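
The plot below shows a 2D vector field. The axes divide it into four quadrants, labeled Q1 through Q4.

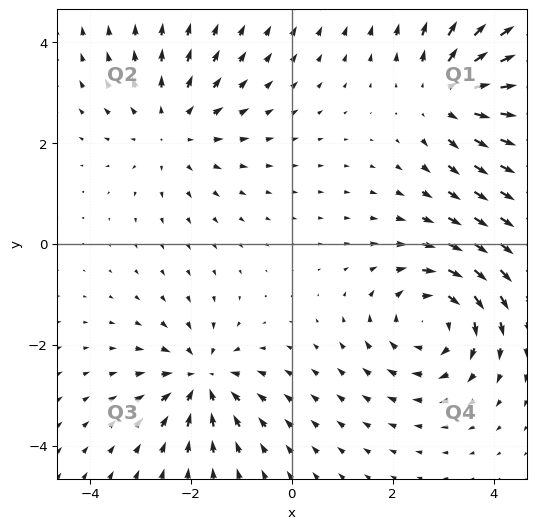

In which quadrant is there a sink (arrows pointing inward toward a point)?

Q3

The sink sits at approximately (-1.8, -2.7), which lies in quadrant Q3. The divergence there is about -4, negative as expected for a sink.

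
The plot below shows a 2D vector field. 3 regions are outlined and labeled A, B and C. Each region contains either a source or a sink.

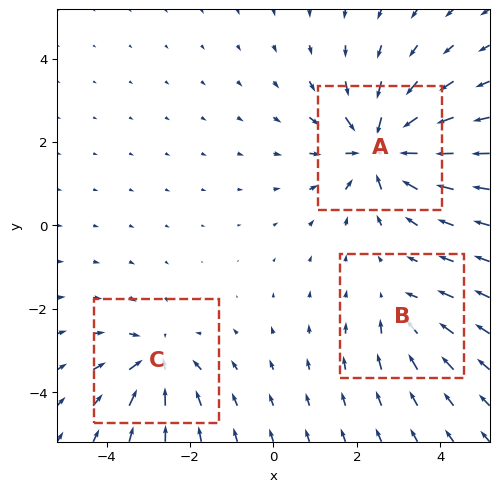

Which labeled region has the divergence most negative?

Divergence at each region's feature centre — A: about -5, B: about -2, C: about -3. Region A is most negative.

A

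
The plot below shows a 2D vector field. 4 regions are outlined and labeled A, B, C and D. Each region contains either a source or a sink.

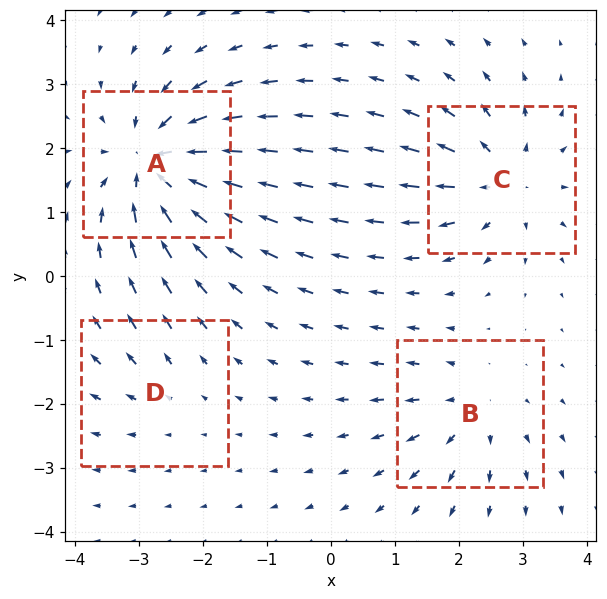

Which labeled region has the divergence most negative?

A

Divergence at each region's feature centre — A: about -8, B: about +4, C: about +6, D: about +2. Region A is most negative.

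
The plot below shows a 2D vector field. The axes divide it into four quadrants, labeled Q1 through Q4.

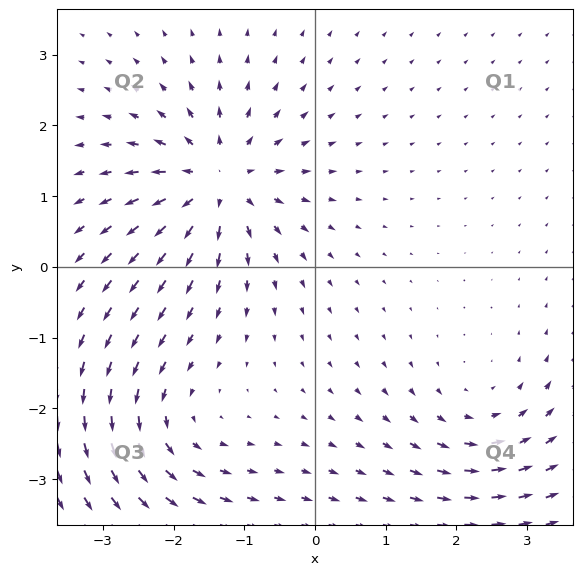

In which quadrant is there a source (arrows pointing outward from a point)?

Q2

The source sits at approximately (-1.4, 1.2), which lies in quadrant Q2. The divergence there is about +6, positive as expected for a source.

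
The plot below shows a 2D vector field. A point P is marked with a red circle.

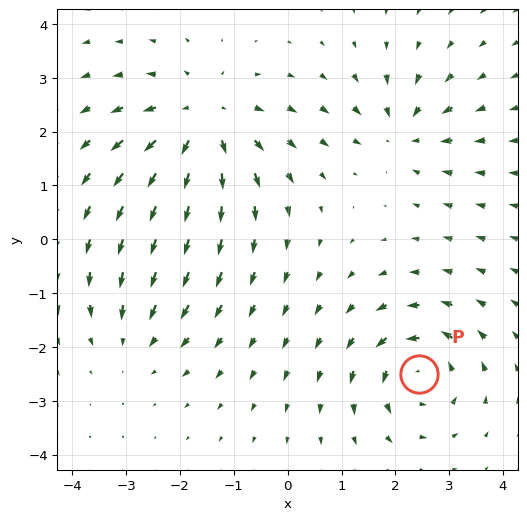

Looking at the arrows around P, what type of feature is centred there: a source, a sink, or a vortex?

At P (2.4, -2.5) the arrows circulate counterclockwise. Divergence ≈0, curl about +5 — near-zero divergence with nonzero curl is a vortex.

vortex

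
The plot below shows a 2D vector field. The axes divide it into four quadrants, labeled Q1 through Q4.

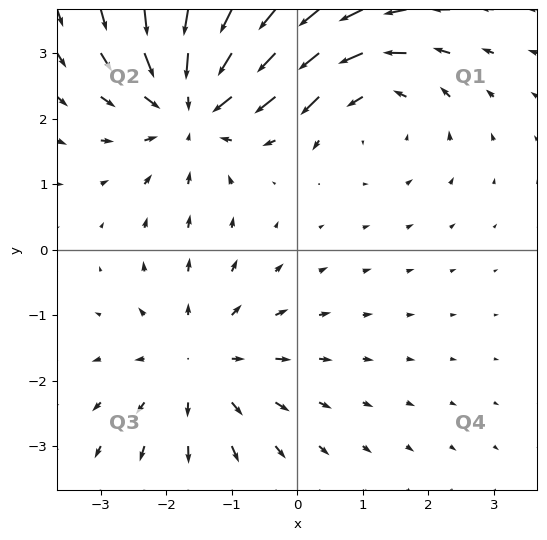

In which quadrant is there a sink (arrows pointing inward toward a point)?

Q2

The sink sits at approximately (-1.6, 2.2), which lies in quadrant Q2. The divergence there is about -4, negative as expected for a sink.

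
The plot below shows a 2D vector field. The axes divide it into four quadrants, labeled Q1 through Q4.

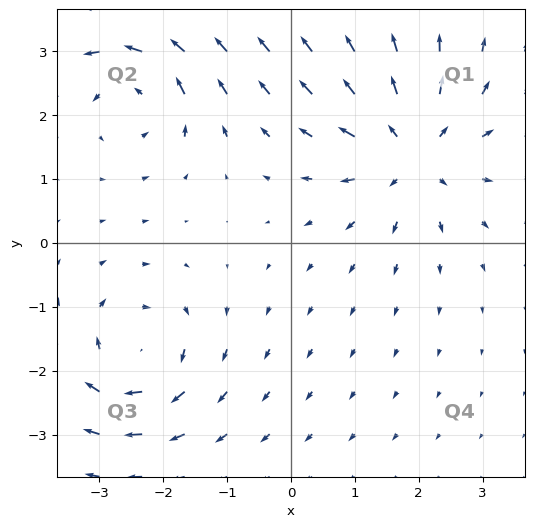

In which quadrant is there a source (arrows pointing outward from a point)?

The source sits at approximately (1.9, 1.4), which lies in quadrant Q1. The divergence there is about +5, positive as expected for a source.

Q1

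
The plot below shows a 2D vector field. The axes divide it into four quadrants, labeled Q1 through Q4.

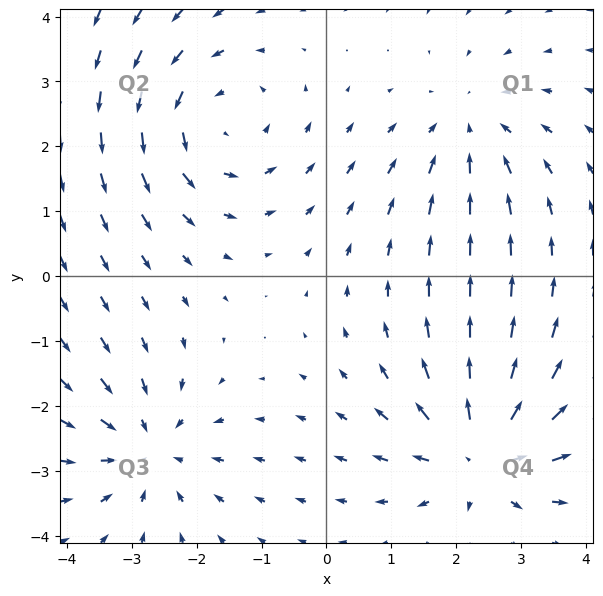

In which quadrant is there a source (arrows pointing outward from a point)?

Q4

The source sits at approximately (2.4, -2.8), which lies in quadrant Q4. The divergence there is about +5, positive as expected for a source.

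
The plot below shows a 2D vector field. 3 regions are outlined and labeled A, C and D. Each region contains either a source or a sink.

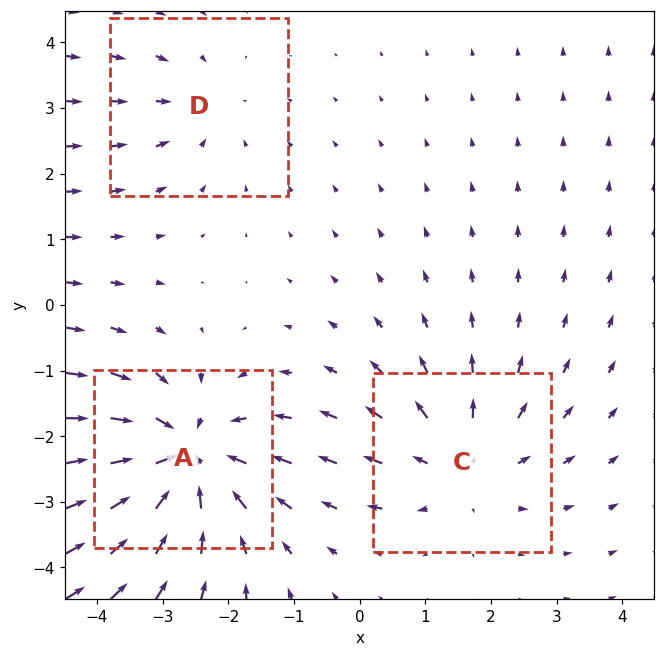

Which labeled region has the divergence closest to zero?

D

Divergence at each region's feature centre — A: about -5, C: about +3, D: about -2. Region D is closest to zero.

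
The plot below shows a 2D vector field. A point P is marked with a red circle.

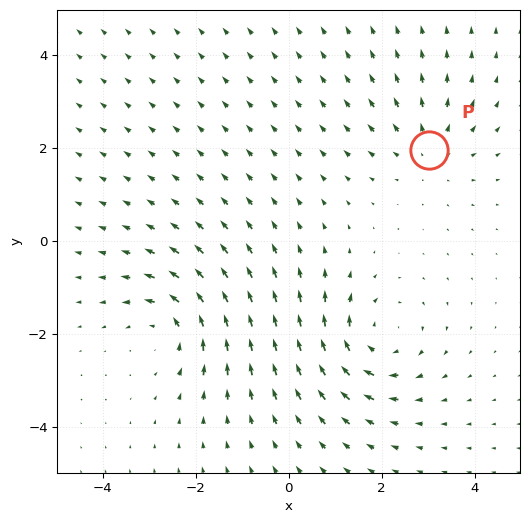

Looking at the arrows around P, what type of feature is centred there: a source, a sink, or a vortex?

source

At P (3.0, 2.0) the arrows spread outward. Divergence about +2, curl ≈0 — positive divergence with near-zero curl is a source.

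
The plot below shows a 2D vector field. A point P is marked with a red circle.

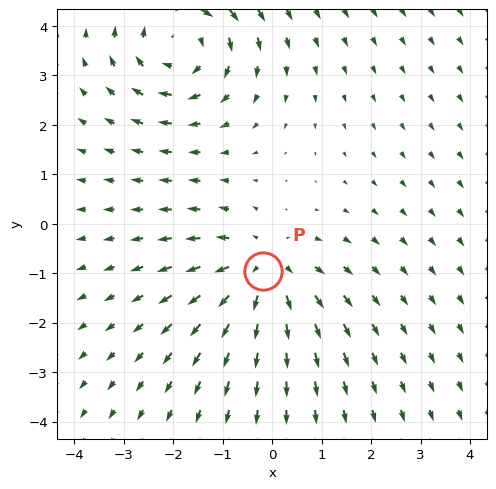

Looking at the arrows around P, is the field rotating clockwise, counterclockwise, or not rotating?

Near P at (-0.2, -0.9) the arrows show no circulation. The curl there is ≈0.

not rotating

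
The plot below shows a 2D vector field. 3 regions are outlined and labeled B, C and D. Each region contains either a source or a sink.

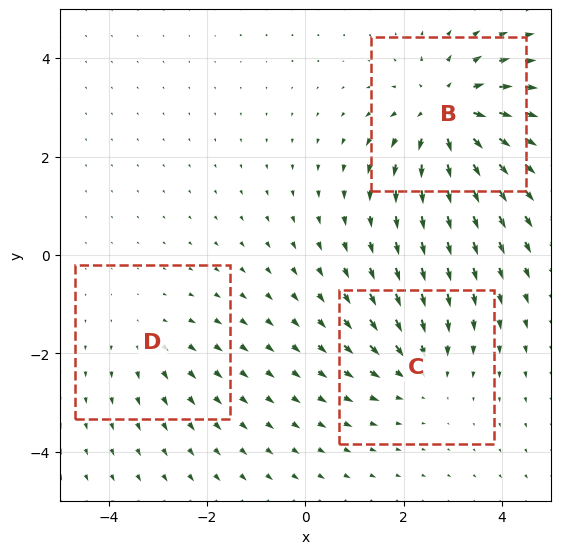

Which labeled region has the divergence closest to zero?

D

Divergence at each region's feature centre — B: about +5, C: about -3, D: about +2. Region D is closest to zero.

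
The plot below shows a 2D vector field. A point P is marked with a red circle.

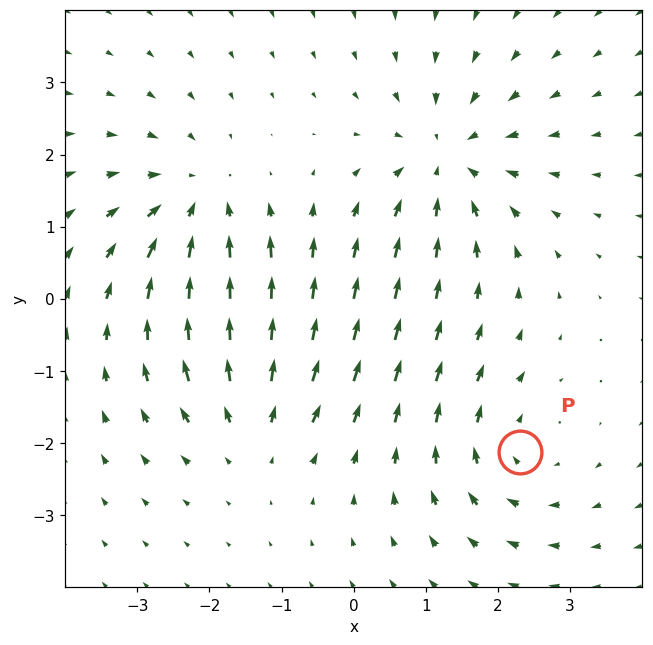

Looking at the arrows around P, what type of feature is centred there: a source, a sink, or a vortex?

At P (2.3, -2.1) the arrows circulate clockwise. Divergence ≈0, curl about -4 — near-zero divergence with nonzero curl is a vortex.

vortex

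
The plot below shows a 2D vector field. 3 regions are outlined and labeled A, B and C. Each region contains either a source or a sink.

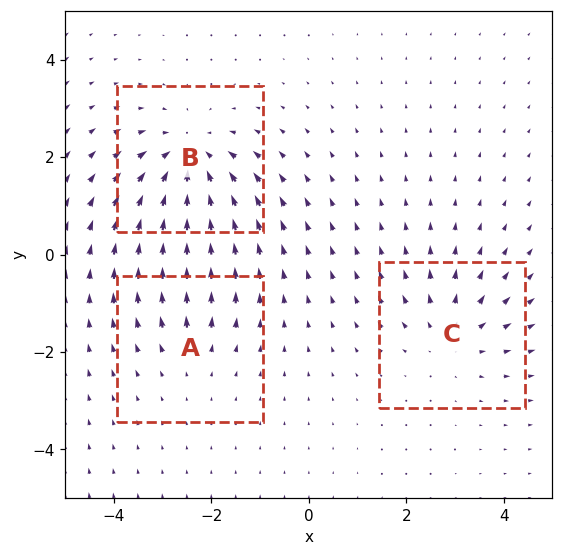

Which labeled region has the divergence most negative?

Divergence at each region's feature centre — A: about +2, B: about -5, C: about +3. Region B is most negative.

B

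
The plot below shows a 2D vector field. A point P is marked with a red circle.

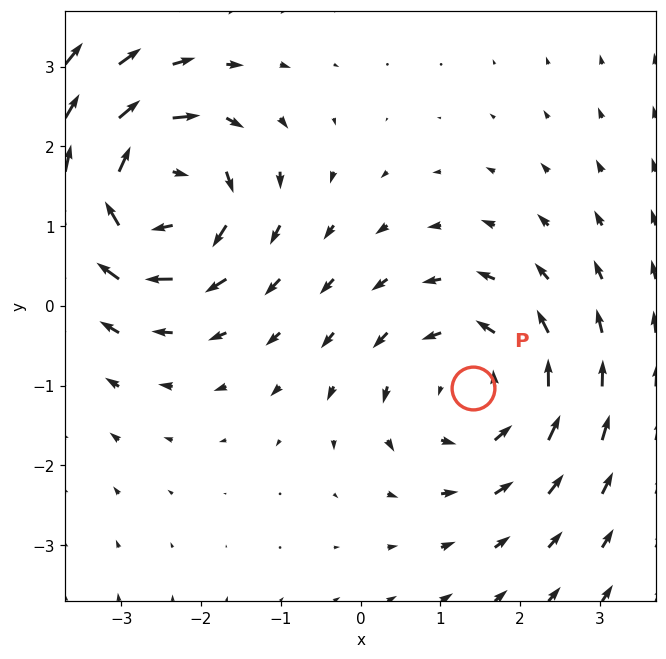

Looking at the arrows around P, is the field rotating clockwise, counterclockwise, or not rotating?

Near P at (1.4, -1.0) the arrows circulate counterclockwise. The curl (z-component) there is about +4; positive curl means counterclockwise rotation.

counterclockwise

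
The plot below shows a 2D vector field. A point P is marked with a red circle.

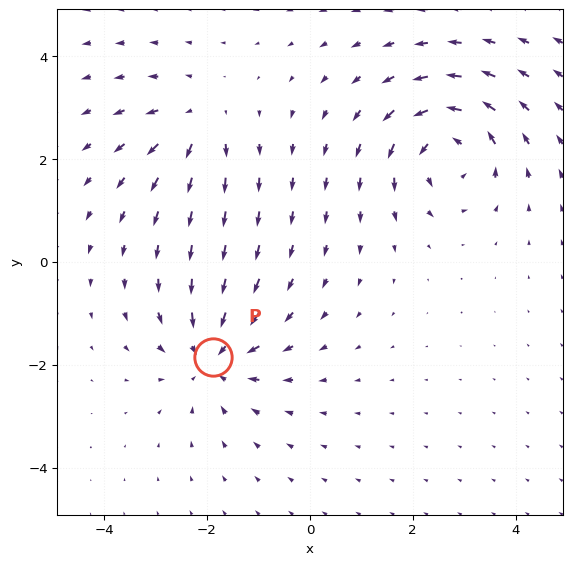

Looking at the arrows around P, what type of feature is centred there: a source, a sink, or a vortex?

sink

At P (-1.9, -1.8) the arrows converge inward. Divergence about -5, curl ≈0 — negative divergence with near-zero curl is a sink.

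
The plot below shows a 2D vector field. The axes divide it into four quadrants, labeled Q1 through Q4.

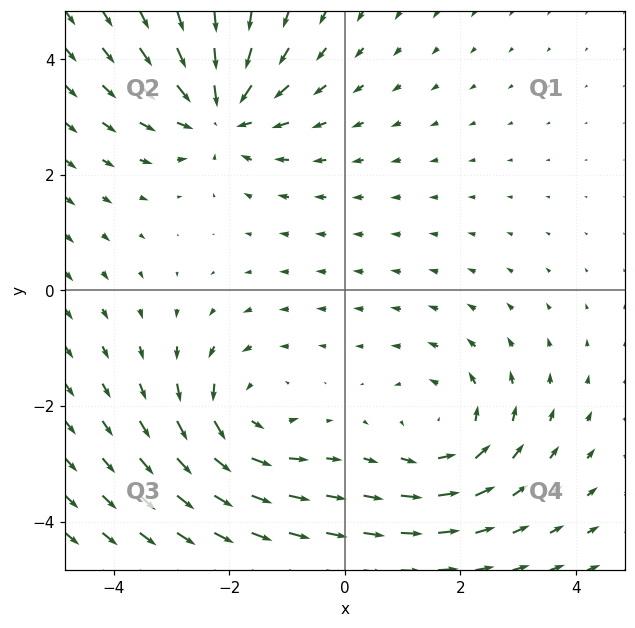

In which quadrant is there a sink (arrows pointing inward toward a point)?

Q2

The sink sits at approximately (-2.2, 3.1), which lies in quadrant Q2. The divergence there is about -5, negative as expected for a sink.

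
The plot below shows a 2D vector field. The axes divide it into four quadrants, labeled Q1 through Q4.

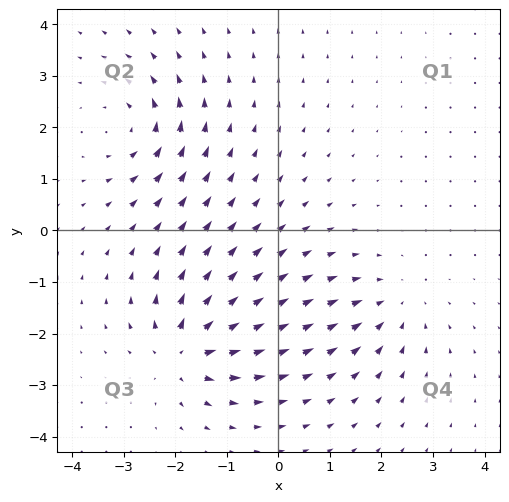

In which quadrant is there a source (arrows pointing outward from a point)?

The source sits at approximately (-1.8, -2.4), which lies in quadrant Q3. The divergence there is about +7, positive as expected for a source.

Q3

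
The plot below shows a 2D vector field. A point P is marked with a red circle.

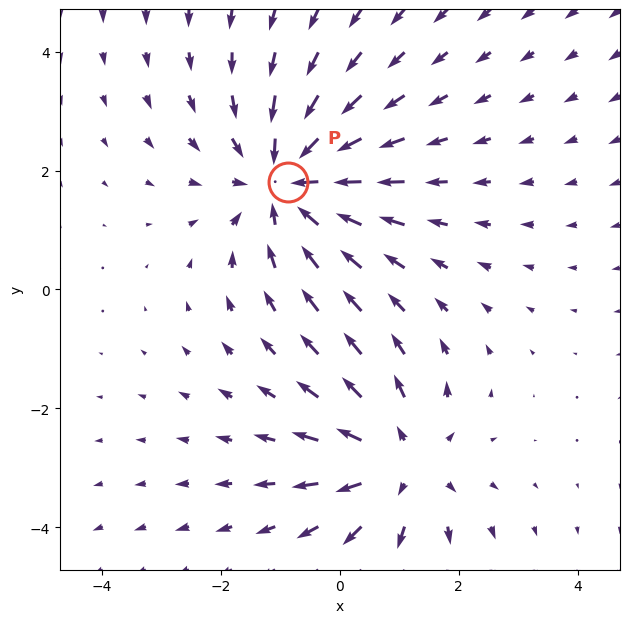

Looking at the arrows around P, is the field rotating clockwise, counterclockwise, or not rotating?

Near P at (-0.9, 1.8) the arrows show no circulation. The curl there is ≈0.

not rotating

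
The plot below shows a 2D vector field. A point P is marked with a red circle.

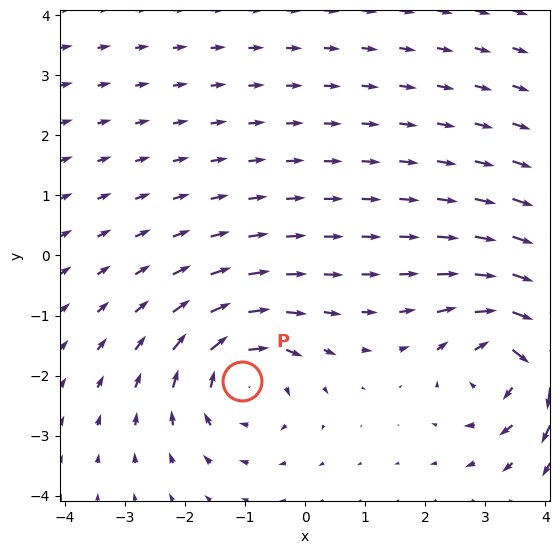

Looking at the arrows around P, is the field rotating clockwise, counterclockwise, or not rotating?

clockwise

Near P at (-1.0, -2.1) the arrows circulate clockwise. The curl (z-component) there is about -4; negative curl means clockwise rotation.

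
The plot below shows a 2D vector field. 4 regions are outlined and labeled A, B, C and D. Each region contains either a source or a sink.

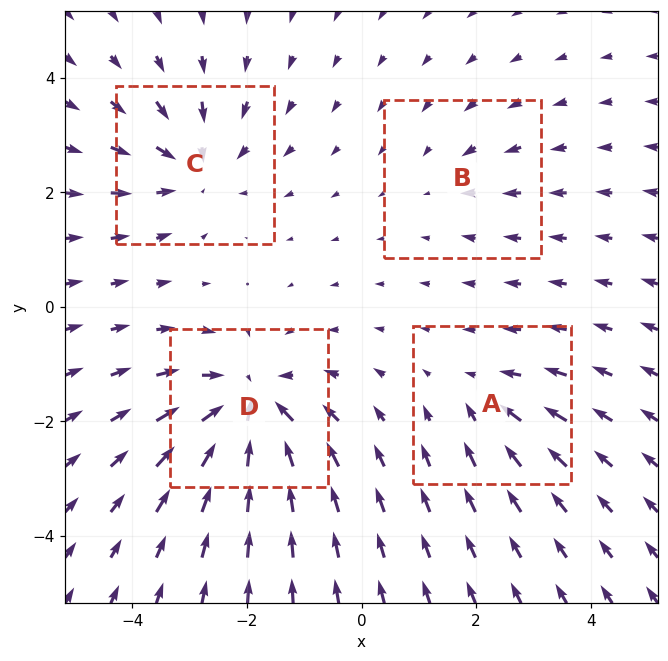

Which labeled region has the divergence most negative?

D

Divergence at each region's feature centre — A: about -3, B: about -2, C: about -5, D: about -7. Region D is most negative.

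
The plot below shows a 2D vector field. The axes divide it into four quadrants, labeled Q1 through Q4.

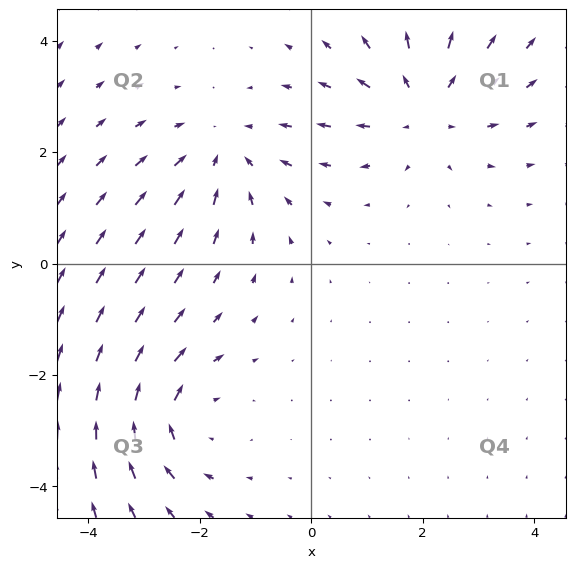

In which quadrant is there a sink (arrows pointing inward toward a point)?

The sink sits at approximately (-1.6, 2.0), which lies in quadrant Q2. The divergence there is about -3, negative as expected for a sink.

Q2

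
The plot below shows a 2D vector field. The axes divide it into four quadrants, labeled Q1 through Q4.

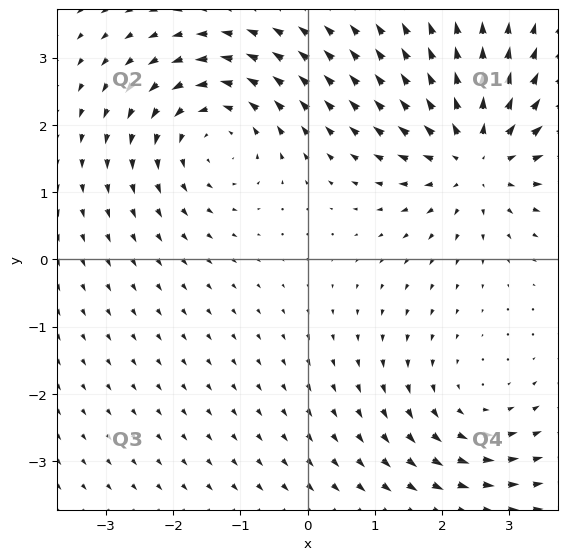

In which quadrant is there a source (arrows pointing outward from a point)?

The source sits at approximately (2.5, 1.5), which lies in quadrant Q1. The divergence there is about +5, positive as expected for a source.

Q1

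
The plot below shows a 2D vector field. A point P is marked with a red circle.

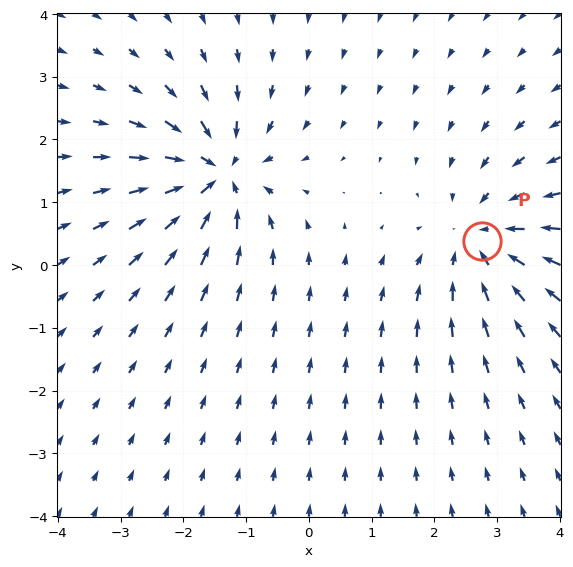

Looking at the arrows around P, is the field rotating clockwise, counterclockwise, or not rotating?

Near P at (2.8, 0.4) the arrows show no circulation. The curl there is ≈0.

not rotating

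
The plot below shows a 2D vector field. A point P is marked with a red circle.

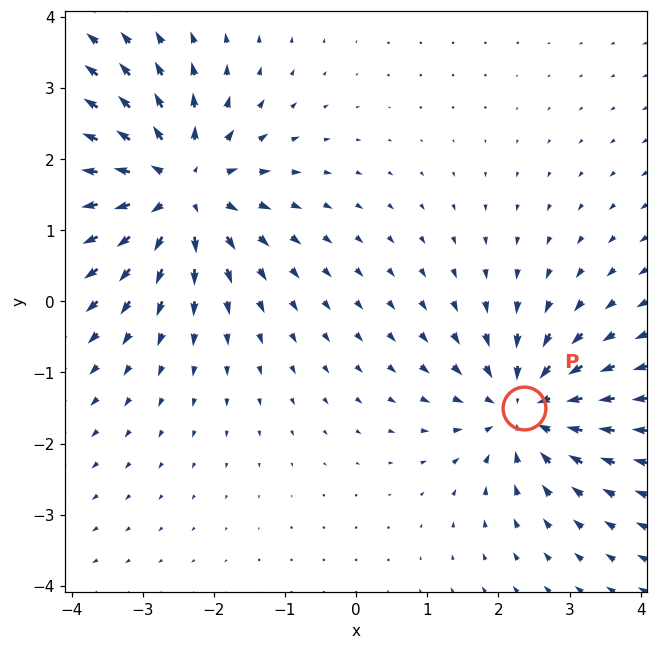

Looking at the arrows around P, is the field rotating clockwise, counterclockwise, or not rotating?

Near P at (2.4, -1.5) the arrows show no circulation. The curl there is ≈0.

not rotating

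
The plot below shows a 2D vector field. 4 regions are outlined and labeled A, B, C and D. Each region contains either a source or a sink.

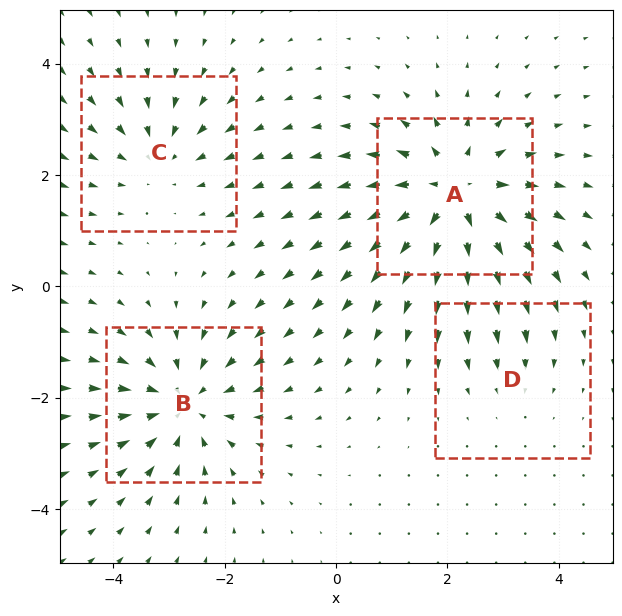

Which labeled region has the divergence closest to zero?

Divergence at each region's feature centre — A: about +6, B: about -5, C: about -3, D: about -2. Region D is closest to zero.

D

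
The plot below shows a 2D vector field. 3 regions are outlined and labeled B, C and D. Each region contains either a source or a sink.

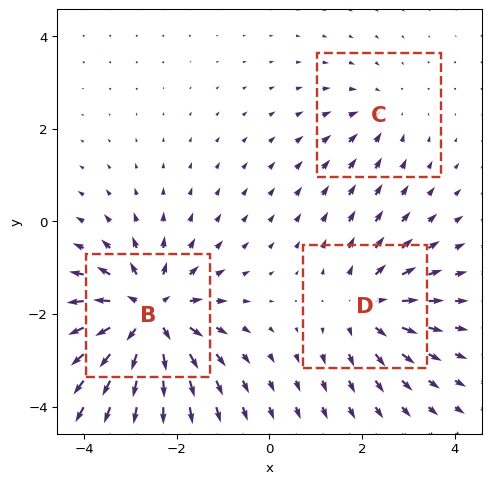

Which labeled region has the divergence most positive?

B

Divergence at each region's feature centre — B: about +5, C: about -2, D: about +3. Region B is most positive.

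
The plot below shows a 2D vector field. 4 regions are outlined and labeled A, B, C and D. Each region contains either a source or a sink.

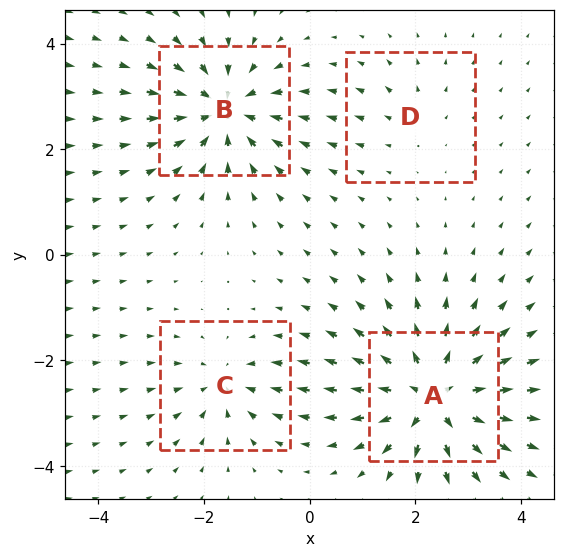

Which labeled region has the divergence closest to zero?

D

Divergence at each region's feature centre — A: about +8, B: about -6, C: about -4, D: about +2. Region D is closest to zero.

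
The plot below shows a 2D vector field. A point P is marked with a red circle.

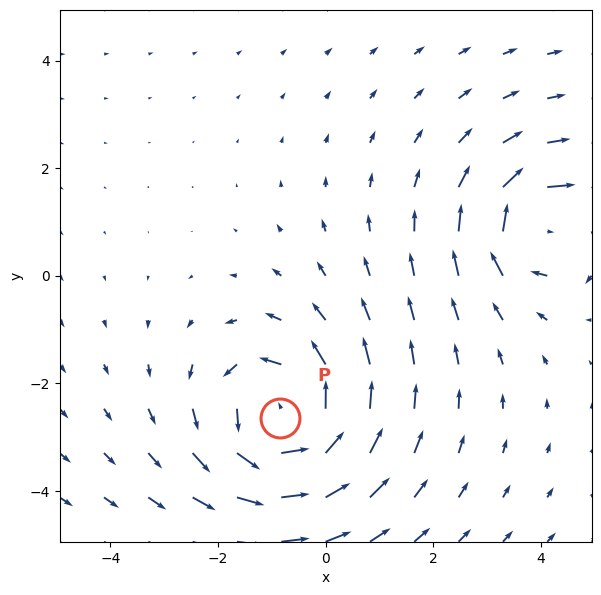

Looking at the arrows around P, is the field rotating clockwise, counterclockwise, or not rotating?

Near P at (-0.8, -2.6) the arrows circulate counterclockwise. The curl (z-component) there is about +5; positive curl means counterclockwise rotation.

counterclockwise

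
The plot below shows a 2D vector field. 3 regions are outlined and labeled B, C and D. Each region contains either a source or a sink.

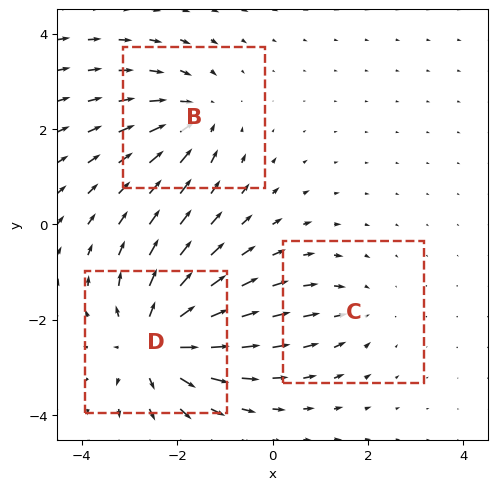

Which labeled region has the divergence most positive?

D

Divergence at each region's feature centre — B: about -3, C: about -2, D: about +4. Region D is most positive.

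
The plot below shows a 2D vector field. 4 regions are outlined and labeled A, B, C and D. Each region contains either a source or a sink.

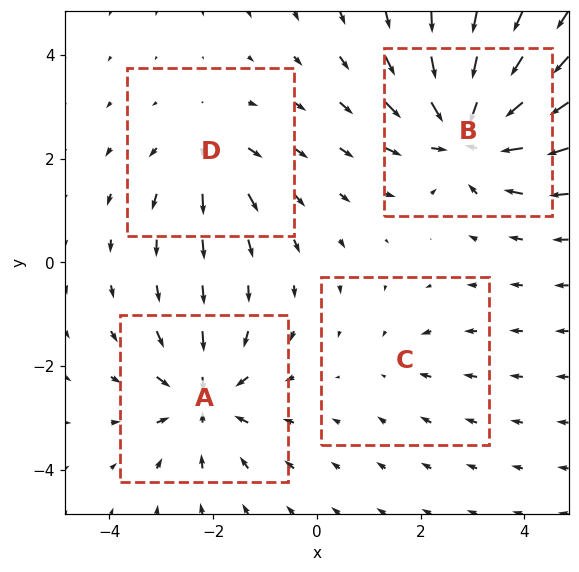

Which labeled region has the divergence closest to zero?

Divergence at each region's feature centre — A: about -6, B: about -8, C: about -2, D: about +4. Region C is closest to zero.

C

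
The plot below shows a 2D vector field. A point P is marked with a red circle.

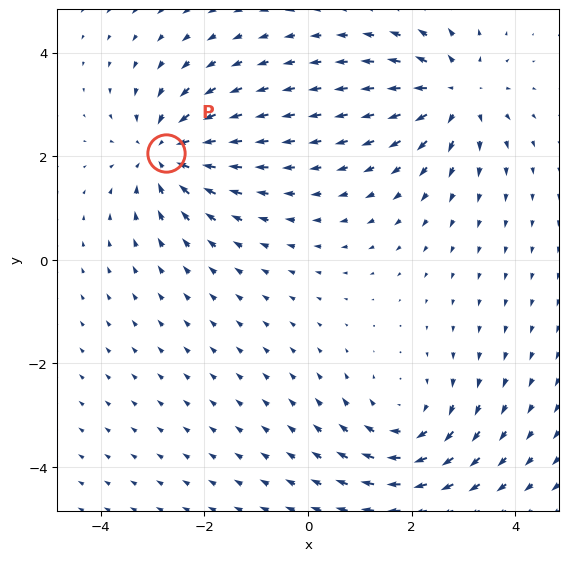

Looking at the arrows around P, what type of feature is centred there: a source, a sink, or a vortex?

At P (-2.7, 2.1) the arrows converge inward. Divergence about -5, curl ≈0 — negative divergence with near-zero curl is a sink.

sink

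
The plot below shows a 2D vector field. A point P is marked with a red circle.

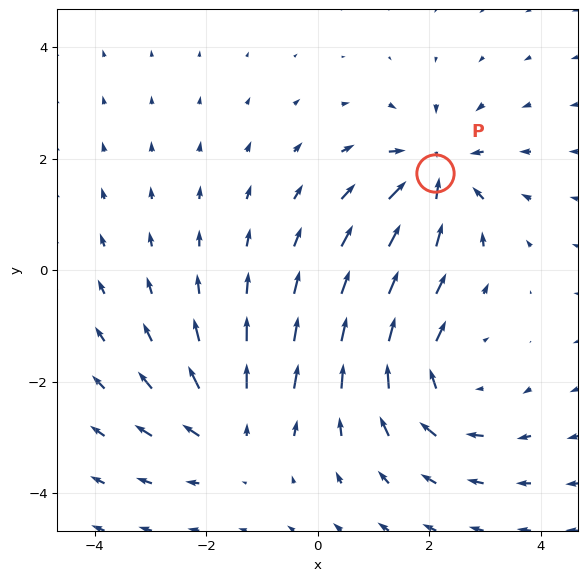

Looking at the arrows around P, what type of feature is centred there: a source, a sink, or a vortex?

At P (2.1, 1.7) the arrows converge inward. Divergence about -5, curl ≈0 — negative divergence with near-zero curl is a sink.

sink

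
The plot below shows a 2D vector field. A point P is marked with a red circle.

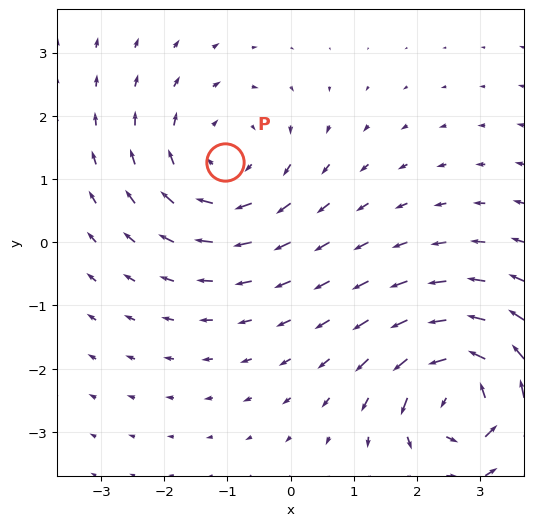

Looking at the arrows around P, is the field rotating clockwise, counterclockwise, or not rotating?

clockwise

Near P at (-1.0, 1.3) the arrows circulate clockwise. The curl (z-component) there is about -2; negative curl means clockwise rotation.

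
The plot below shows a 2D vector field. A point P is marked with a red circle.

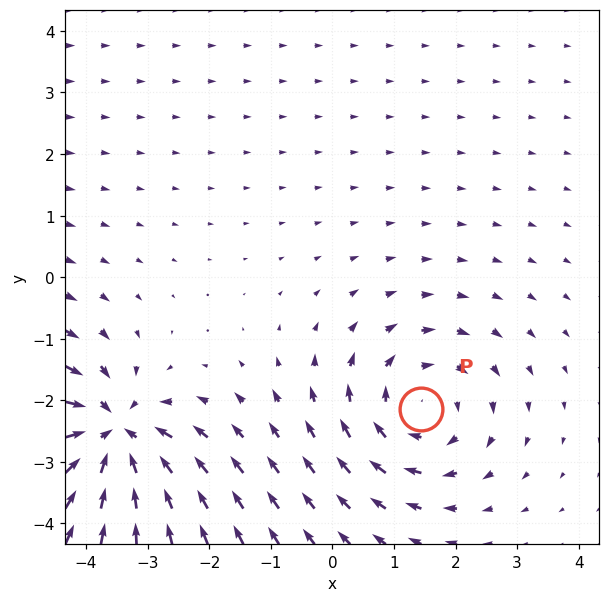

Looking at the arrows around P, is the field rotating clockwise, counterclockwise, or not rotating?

Near P at (1.4, -2.1) the arrows circulate clockwise. The curl (z-component) there is about -3; negative curl means clockwise rotation.

clockwise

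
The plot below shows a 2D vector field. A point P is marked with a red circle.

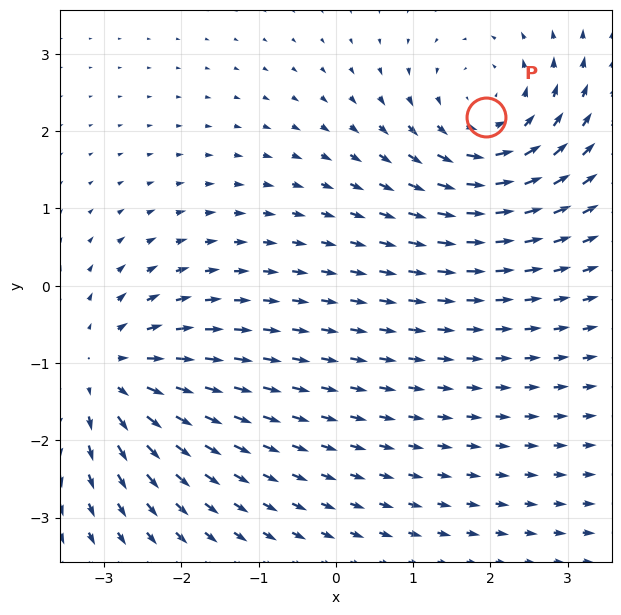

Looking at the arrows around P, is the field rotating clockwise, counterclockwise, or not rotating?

counterclockwise

Near P at (1.9, 2.2) the arrows circulate counterclockwise. The curl (z-component) there is about +4; positive curl means counterclockwise rotation.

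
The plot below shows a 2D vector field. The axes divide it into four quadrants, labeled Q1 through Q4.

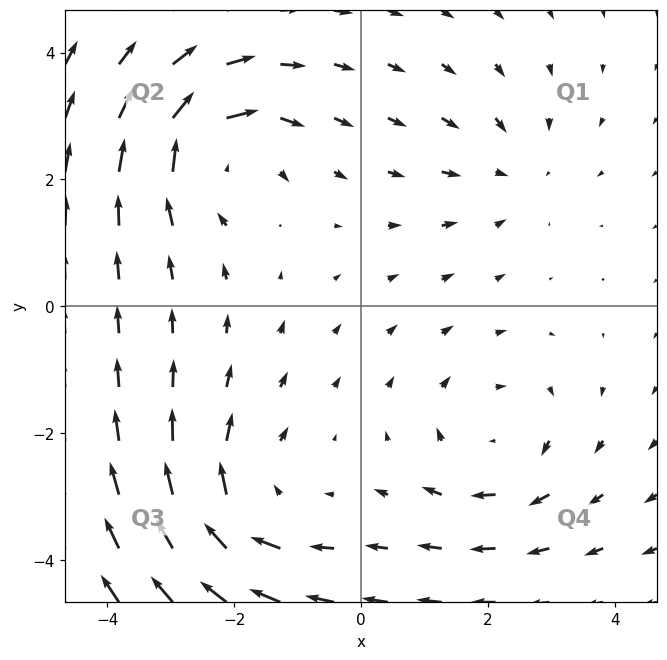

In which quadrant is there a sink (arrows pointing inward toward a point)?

The sink sits at approximately (2.4, 2.1), which lies in quadrant Q1. The divergence there is about -2, negative as expected for a sink.

Q1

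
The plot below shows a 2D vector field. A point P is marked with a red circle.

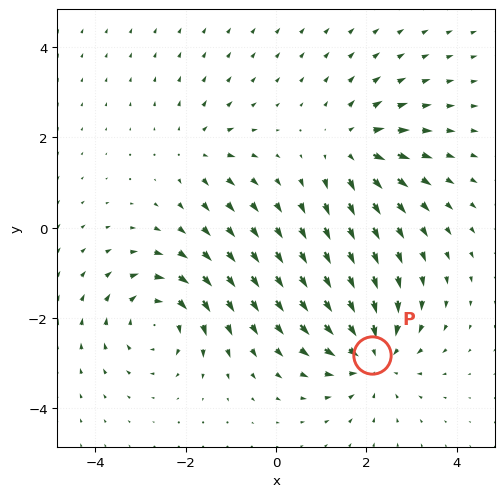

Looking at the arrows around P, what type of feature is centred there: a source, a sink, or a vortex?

sink

At P (2.1, -2.8) the arrows converge inward. Divergence about -5, curl ≈0 — negative divergence with near-zero curl is a sink.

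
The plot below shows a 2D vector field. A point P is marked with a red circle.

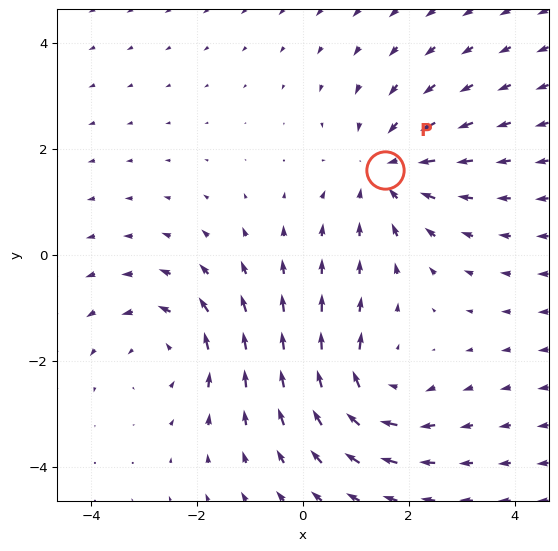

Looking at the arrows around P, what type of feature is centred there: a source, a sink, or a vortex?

sink

At P (1.6, 1.6) the arrows converge inward. Divergence about -3, curl ≈0 — negative divergence with near-zero curl is a sink.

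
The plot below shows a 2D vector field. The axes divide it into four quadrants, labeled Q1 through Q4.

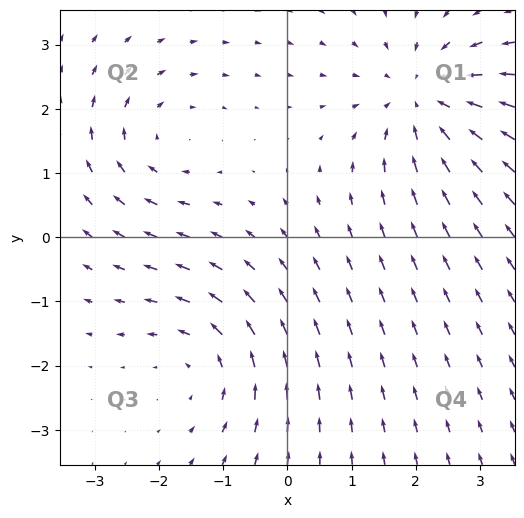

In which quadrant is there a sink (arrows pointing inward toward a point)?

Q1

The sink sits at approximately (2.1, 2.2), which lies in quadrant Q1. The divergence there is about -4, negative as expected for a sink.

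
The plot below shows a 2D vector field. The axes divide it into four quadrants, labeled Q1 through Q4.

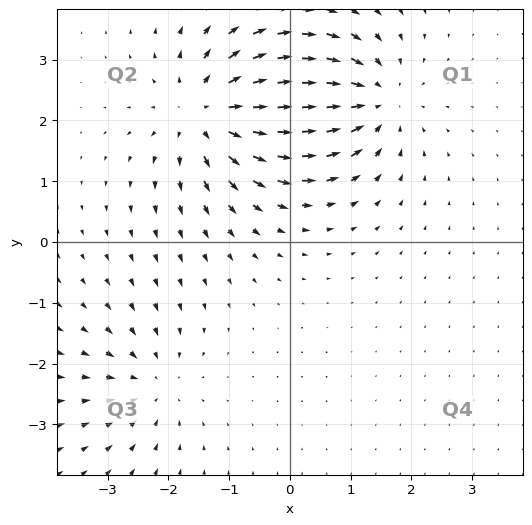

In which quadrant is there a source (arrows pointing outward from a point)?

Q2

The source sits at approximately (-1.3, 2.1), which lies in quadrant Q2. The divergence there is about +6, positive as expected for a source.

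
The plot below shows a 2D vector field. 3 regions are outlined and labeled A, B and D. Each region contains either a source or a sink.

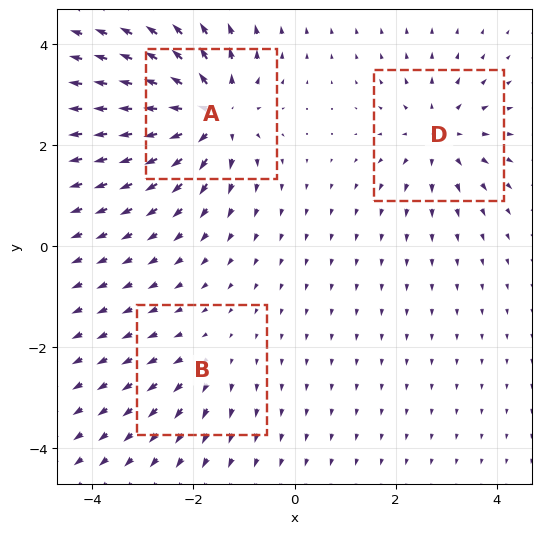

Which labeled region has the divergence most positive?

Divergence at each region's feature centre — A: about +6, B: about +2, D: about +4. Region A is most positive.

A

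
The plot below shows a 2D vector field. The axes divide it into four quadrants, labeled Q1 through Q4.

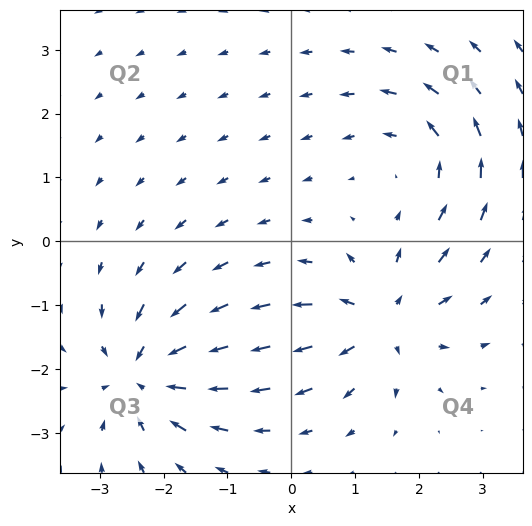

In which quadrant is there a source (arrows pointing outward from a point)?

The source sits at approximately (1.4, -1.2), which lies in quadrant Q4. The divergence there is about +6, positive as expected for a source.

Q4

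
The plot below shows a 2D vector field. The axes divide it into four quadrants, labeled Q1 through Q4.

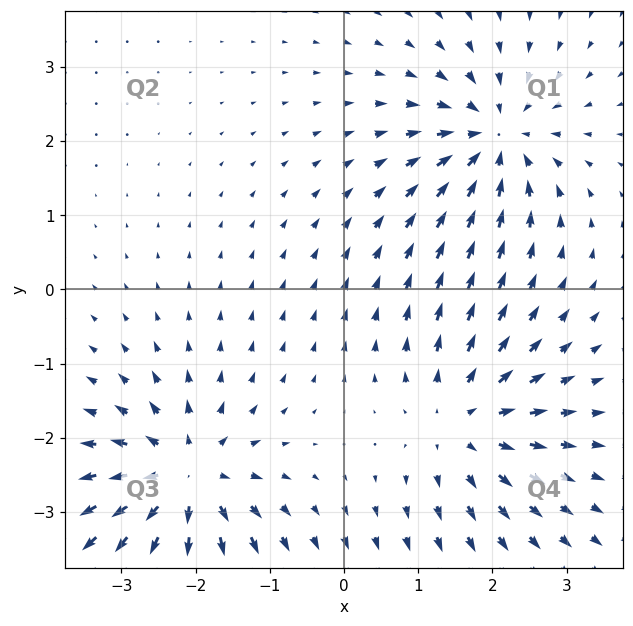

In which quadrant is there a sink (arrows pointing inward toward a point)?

Q1

The sink sits at approximately (2.0, 2.0), which lies in quadrant Q1. The divergence there is about -4, negative as expected for a sink.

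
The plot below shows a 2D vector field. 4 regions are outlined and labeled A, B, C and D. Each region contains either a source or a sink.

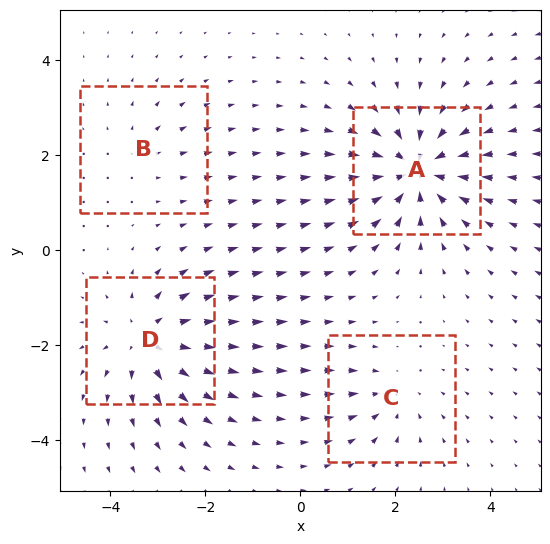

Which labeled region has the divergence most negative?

Divergence at each region's feature centre — A: about -7, B: about +2, C: about -3, D: about +6. Region A is most negative.

A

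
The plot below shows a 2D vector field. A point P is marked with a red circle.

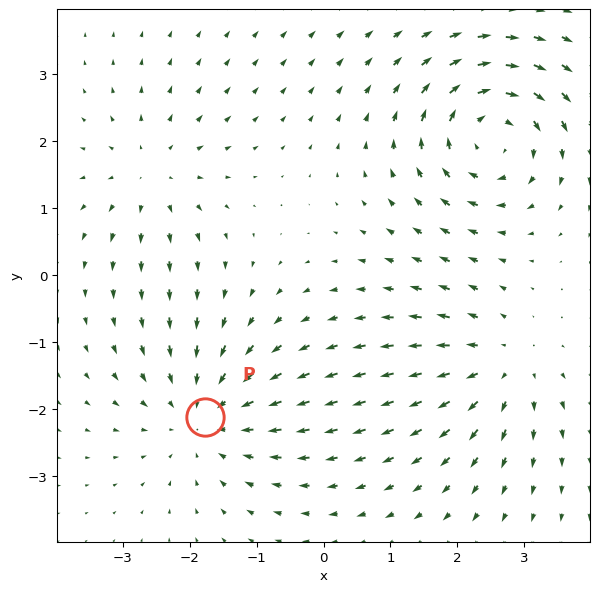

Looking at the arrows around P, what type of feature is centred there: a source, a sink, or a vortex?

sink

At P (-1.8, -2.1) the arrows converge inward. Divergence about -4, curl ≈0 — negative divergence with near-zero curl is a sink.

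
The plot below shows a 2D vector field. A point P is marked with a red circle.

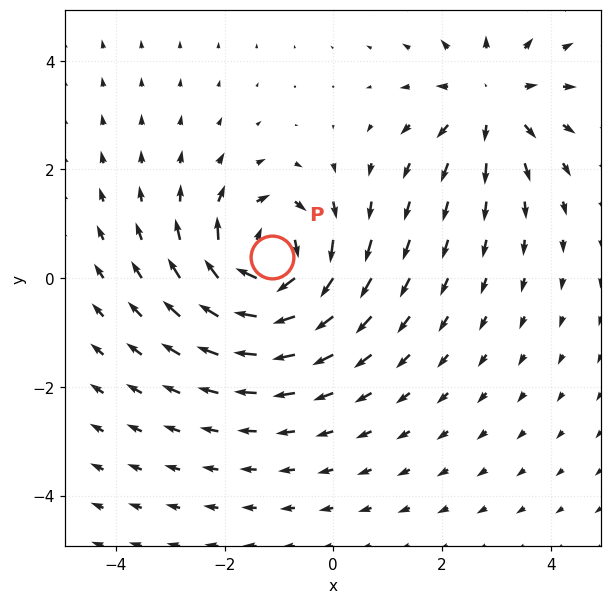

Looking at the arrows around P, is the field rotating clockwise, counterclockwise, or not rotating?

Near P at (-1.1, 0.4) the arrows circulate clockwise. The curl (z-component) there is about -5; negative curl means clockwise rotation.

clockwise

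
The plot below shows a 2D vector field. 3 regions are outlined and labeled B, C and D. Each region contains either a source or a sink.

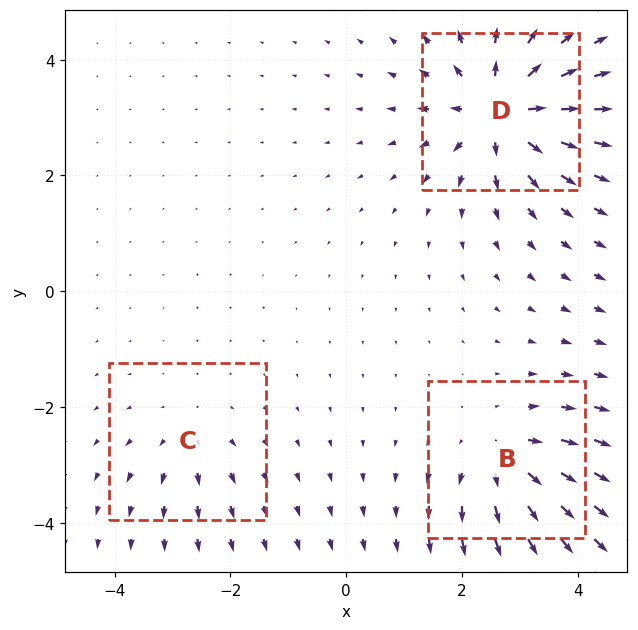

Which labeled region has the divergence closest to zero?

C

Divergence at each region's feature centre — B: about +4, C: about +2, D: about +6. Region C is closest to zero.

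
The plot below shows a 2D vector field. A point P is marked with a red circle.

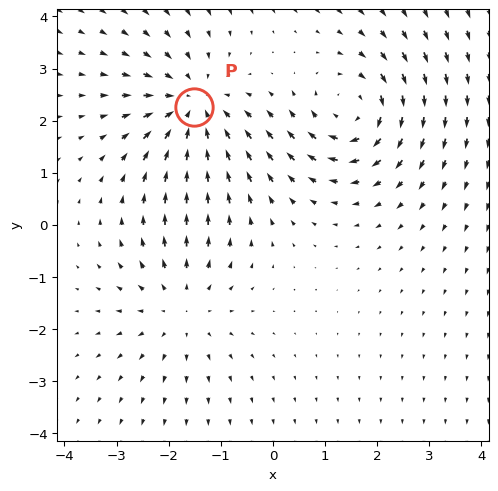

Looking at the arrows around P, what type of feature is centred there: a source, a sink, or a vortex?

sink

At P (-1.5, 2.3) the arrows converge inward. Divergence about -3, curl ≈0 — negative divergence with near-zero curl is a sink.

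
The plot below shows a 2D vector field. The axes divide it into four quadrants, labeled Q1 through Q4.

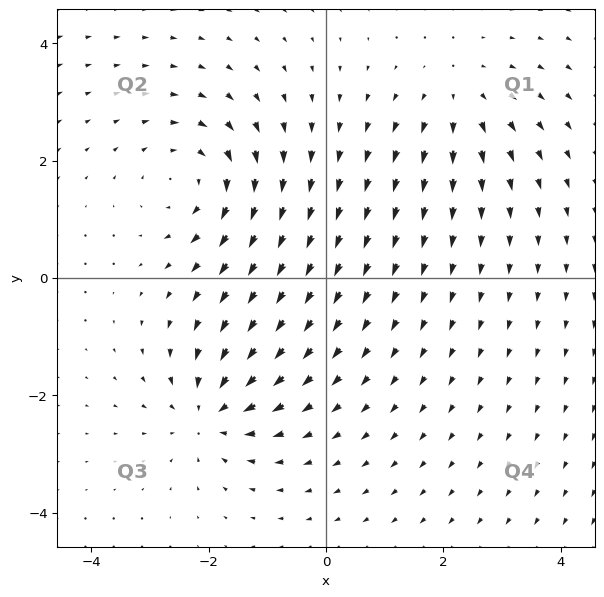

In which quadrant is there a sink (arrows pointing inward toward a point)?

Q3

The sink sits at approximately (-2.0, -2.3), which lies in quadrant Q3. The divergence there is about -4, negative as expected for a sink.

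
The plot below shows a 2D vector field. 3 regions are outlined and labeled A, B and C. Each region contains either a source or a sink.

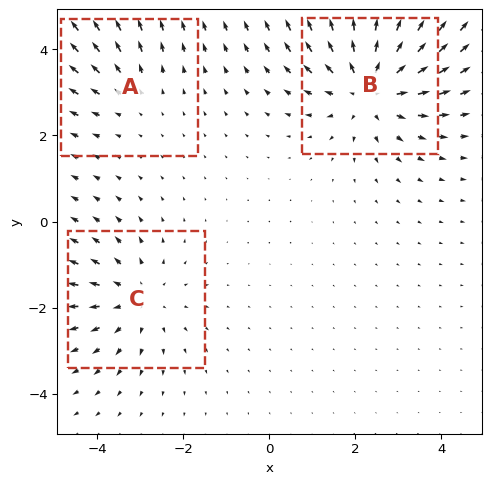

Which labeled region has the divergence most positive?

Divergence at each region's feature centre — A: about +2, B: about +5, C: about +3. Region B is most positive.

B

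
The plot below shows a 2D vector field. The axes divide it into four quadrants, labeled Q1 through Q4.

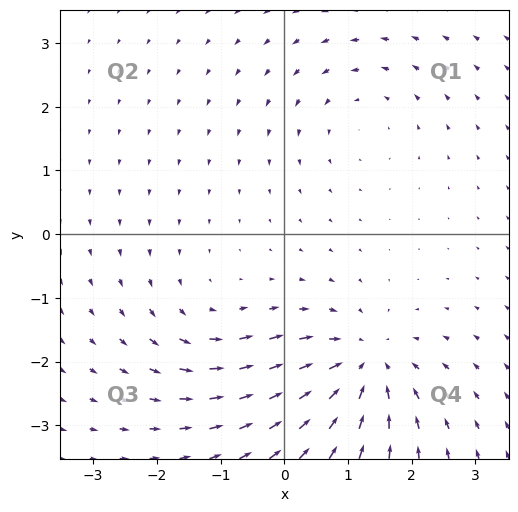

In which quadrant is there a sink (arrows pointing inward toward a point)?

The sink sits at approximately (1.2, -2.1), which lies in quadrant Q4. The divergence there is about -5, negative as expected for a sink.

Q4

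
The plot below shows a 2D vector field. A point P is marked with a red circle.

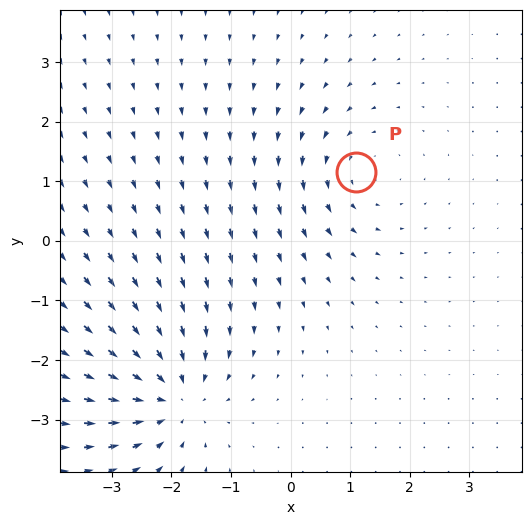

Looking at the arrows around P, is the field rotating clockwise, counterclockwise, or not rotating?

counterclockwise

Near P at (1.1, 1.2) the arrows circulate counterclockwise. The curl (z-component) there is about +3; positive curl means counterclockwise rotation.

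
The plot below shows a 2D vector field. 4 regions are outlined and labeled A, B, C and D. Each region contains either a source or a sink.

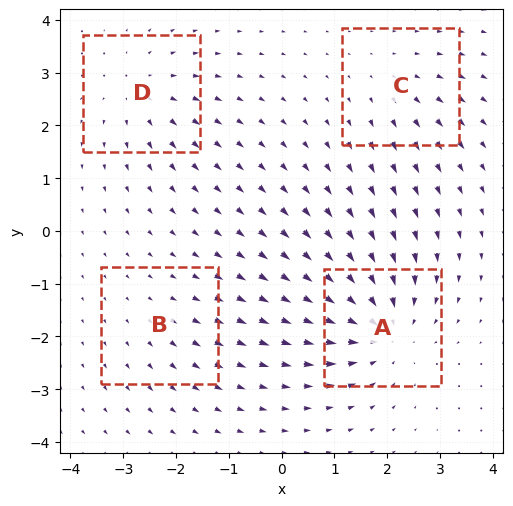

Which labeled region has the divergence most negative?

A

Divergence at each region's feature centre — A: about -7, B: about +2, C: about +3, D: about +4. Region A is most negative.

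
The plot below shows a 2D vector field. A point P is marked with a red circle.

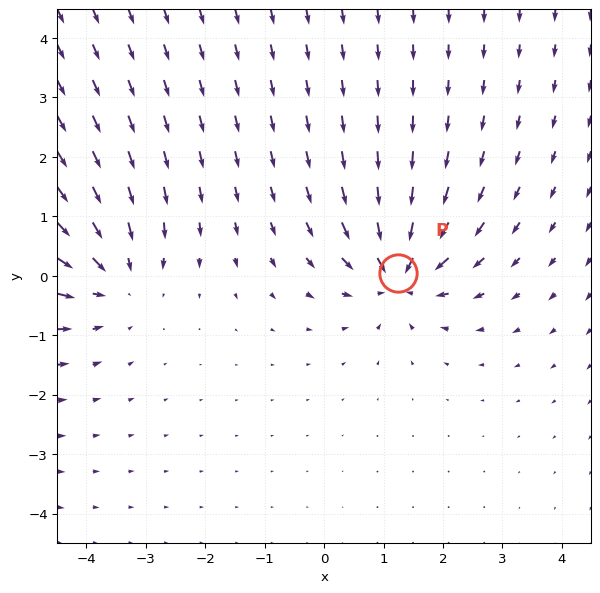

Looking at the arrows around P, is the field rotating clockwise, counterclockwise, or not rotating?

not rotating

Near P at (1.2, 0.0) the arrows show no circulation. The curl there is ≈0.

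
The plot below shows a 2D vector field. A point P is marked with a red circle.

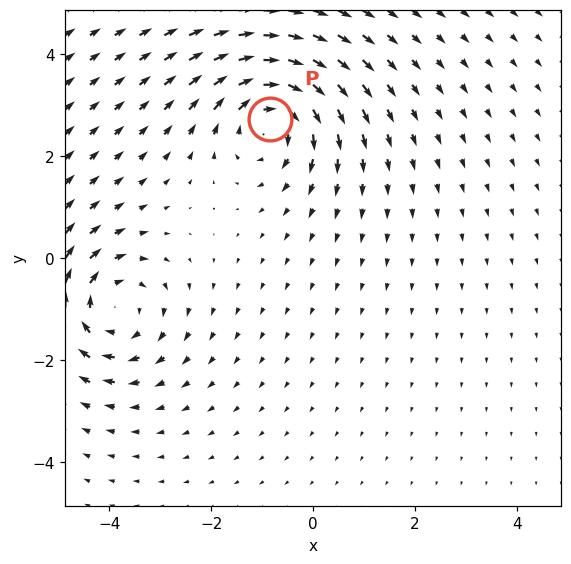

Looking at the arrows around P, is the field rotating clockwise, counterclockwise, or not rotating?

Near P at (-0.9, 2.7) the arrows circulate clockwise. The curl (z-component) there is about -4; negative curl means clockwise rotation.

clockwise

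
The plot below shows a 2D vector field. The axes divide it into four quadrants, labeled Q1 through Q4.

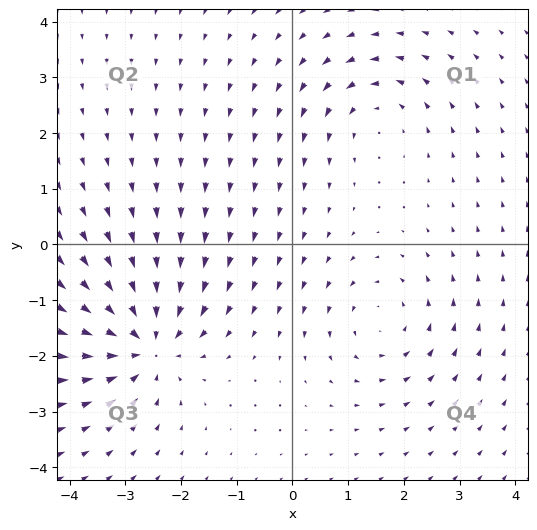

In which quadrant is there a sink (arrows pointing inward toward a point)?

The sink sits at approximately (-2.6, -1.8), which lies in quadrant Q3. The divergence there is about -5, negative as expected for a sink.

Q3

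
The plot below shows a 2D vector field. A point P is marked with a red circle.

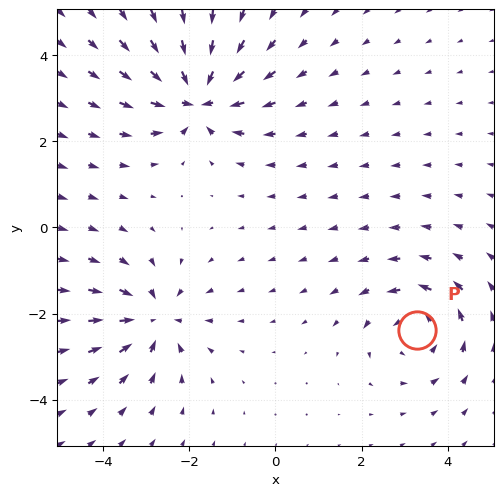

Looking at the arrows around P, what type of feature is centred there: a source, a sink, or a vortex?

At P (3.3, -2.4) the arrows circulate counterclockwise. Divergence ≈0, curl about +4 — near-zero divergence with nonzero curl is a vortex.

vortex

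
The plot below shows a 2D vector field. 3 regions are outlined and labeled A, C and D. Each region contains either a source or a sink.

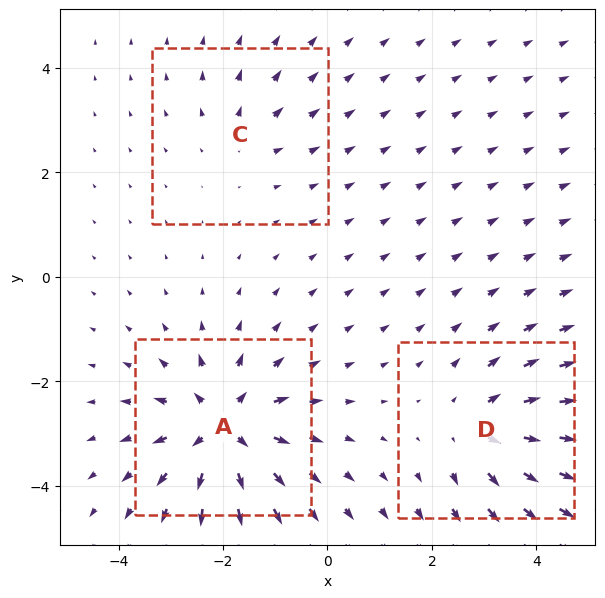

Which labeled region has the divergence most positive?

A

Divergence at each region's feature centre — A: about +5, C: about +2, D: about +4. Region A is most positive.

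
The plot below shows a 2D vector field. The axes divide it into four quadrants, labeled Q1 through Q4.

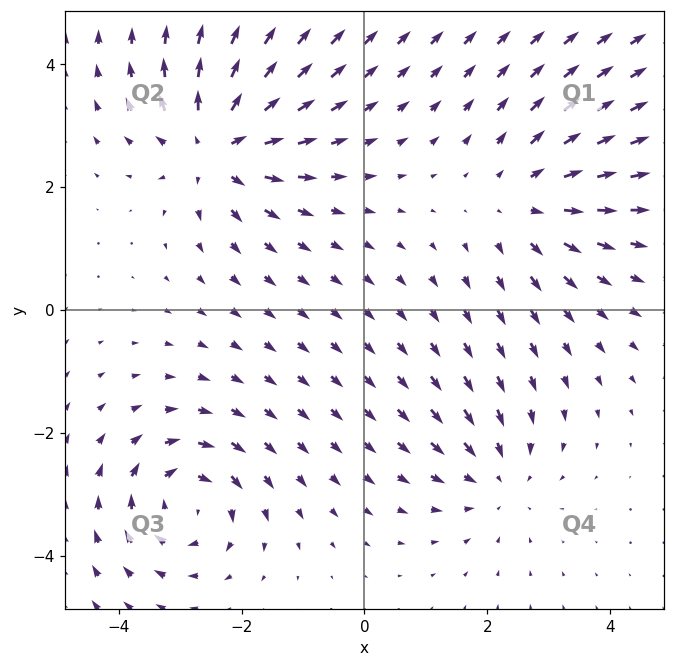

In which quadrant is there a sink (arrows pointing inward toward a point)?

Q4

The sink sits at approximately (2.2, -2.8), which lies in quadrant Q4. The divergence there is about -3, negative as expected for a sink.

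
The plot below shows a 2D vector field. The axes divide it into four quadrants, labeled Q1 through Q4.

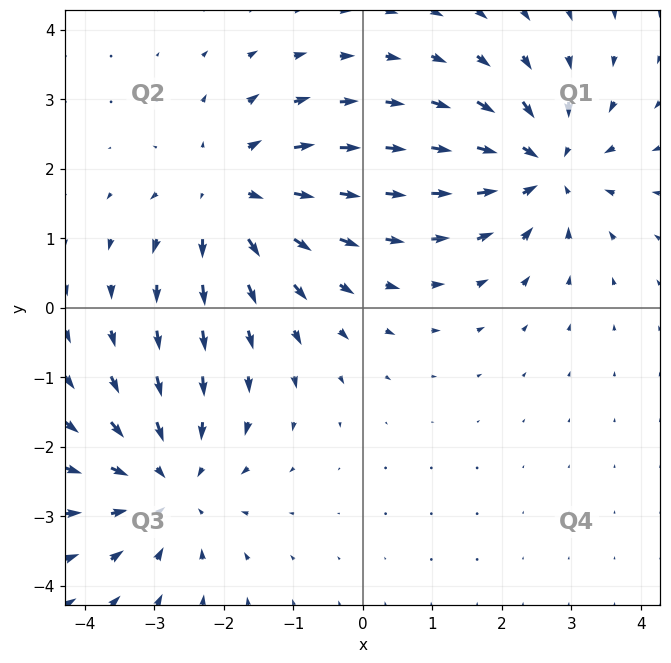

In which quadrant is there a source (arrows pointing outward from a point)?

The source sits at approximately (-1.9, 1.6), which lies in quadrant Q2. The divergence there is about +4, positive as expected for a source.

Q2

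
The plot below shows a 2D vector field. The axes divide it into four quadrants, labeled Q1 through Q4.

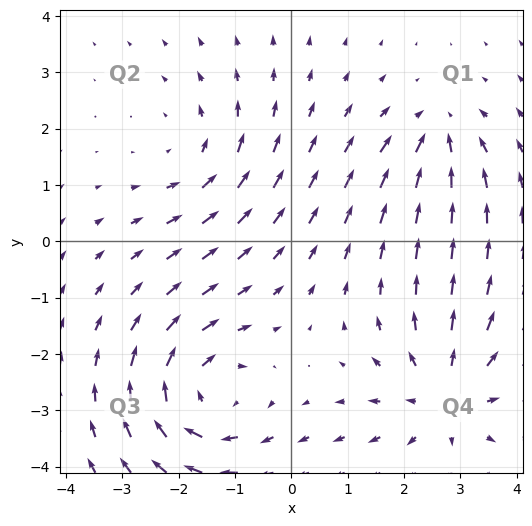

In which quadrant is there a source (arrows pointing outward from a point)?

The source sits at approximately (2.7, -2.8), which lies in quadrant Q4. The divergence there is about +4, positive as expected for a source.

Q4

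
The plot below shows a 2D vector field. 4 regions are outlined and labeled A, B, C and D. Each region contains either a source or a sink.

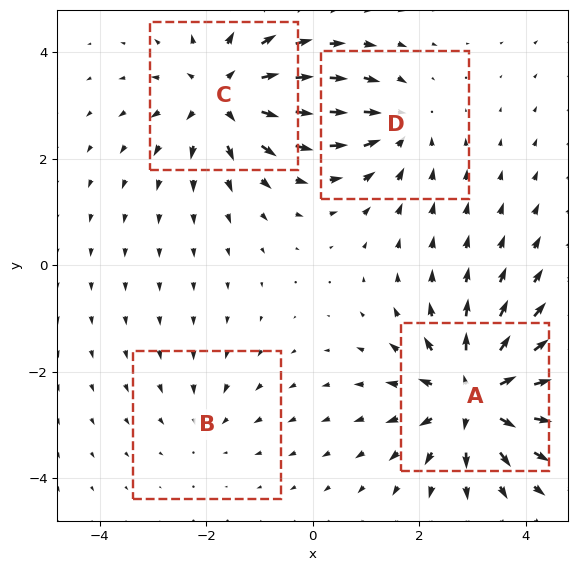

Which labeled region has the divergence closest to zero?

B

Divergence at each region's feature centre — A: about +7, B: about -2, C: about +6, D: about -4. Region B is closest to zero.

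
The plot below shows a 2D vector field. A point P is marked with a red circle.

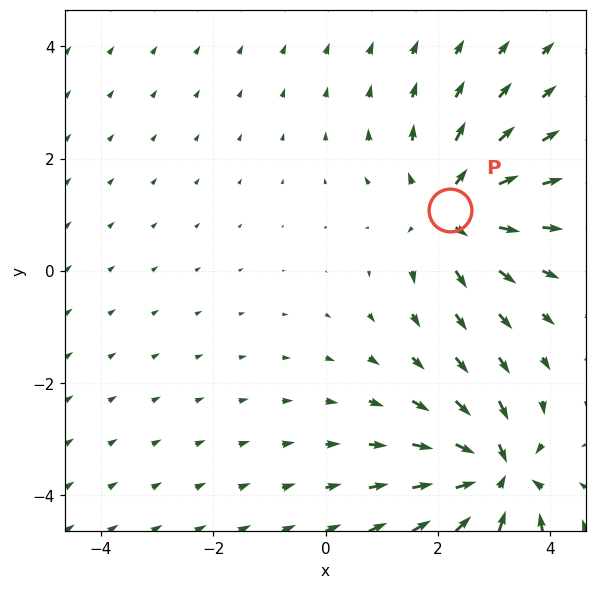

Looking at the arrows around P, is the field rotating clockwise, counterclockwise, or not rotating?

not rotating

Near P at (2.2, 1.1) the arrows show no circulation. The curl there is ≈0.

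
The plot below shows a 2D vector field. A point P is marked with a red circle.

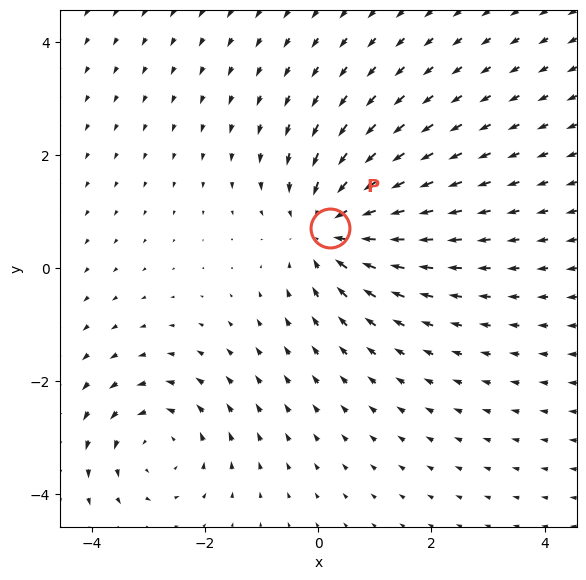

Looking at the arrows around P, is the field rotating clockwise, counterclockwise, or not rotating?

Near P at (0.2, 0.7) the arrows show no circulation. The curl there is ≈0.

not rotating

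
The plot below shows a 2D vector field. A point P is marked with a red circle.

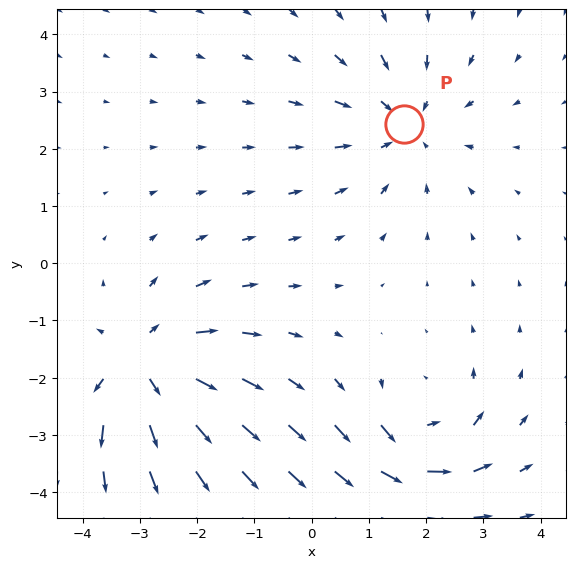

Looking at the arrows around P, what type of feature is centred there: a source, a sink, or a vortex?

At P (1.6, 2.4) the arrows converge inward. Divergence about -3, curl ≈0 — negative divergence with near-zero curl is a sink.

sink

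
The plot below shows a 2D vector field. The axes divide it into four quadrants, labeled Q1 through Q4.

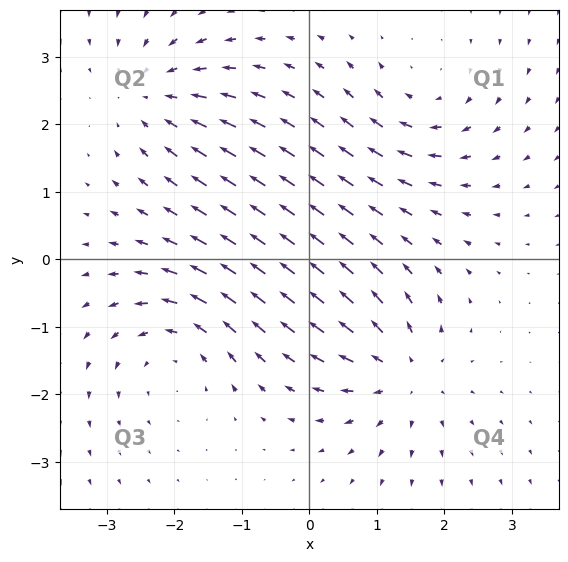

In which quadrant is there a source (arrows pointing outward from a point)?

Q4

The source sits at approximately (1.4, -1.7), which lies in quadrant Q4. The divergence there is about +6, positive as expected for a source.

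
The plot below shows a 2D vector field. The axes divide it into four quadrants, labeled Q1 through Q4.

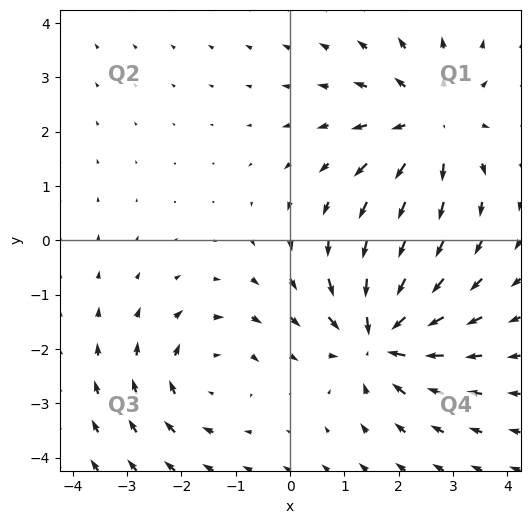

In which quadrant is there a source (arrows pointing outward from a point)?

Q1

The source sits at approximately (2.6, 2.1), which lies in quadrant Q1. The divergence there is about +4, positive as expected for a source.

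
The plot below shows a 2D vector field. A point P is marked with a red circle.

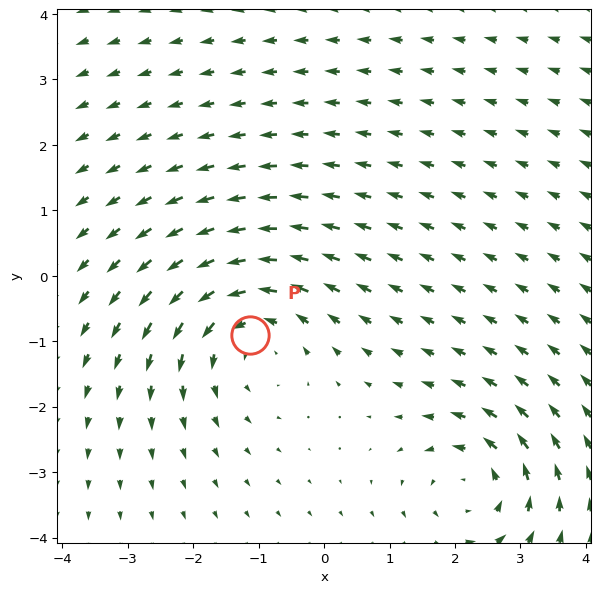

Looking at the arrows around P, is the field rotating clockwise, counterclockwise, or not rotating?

counterclockwise

Near P at (-1.1, -0.9) the arrows circulate counterclockwise. The curl (z-component) there is about +3; positive curl means counterclockwise rotation.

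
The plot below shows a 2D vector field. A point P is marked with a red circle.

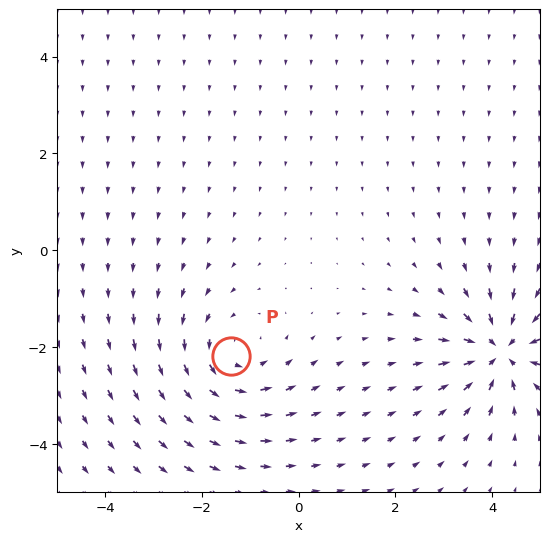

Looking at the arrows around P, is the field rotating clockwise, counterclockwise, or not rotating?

counterclockwise

Near P at (-1.4, -2.2) the arrows circulate counterclockwise. The curl (z-component) there is about +4; positive curl means counterclockwise rotation.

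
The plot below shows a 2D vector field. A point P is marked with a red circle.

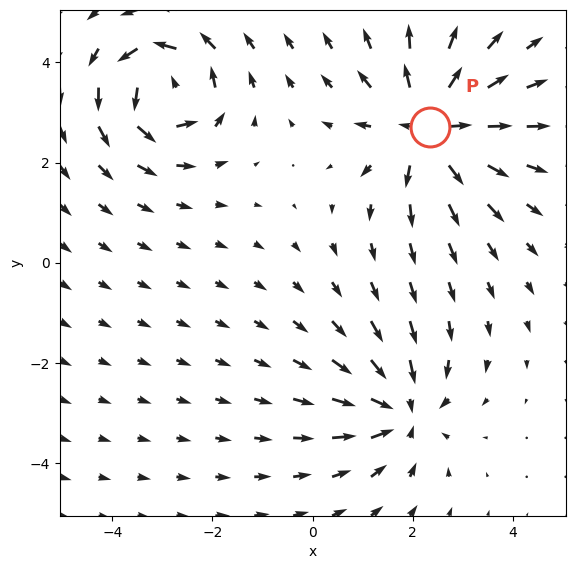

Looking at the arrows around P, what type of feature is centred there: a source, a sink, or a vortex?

source

At P (2.3, 2.7) the arrows spread outward. Divergence about +5, curl ≈0 — positive divergence with near-zero curl is a source.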